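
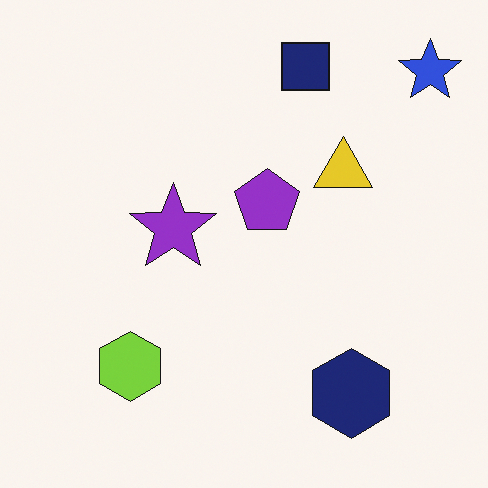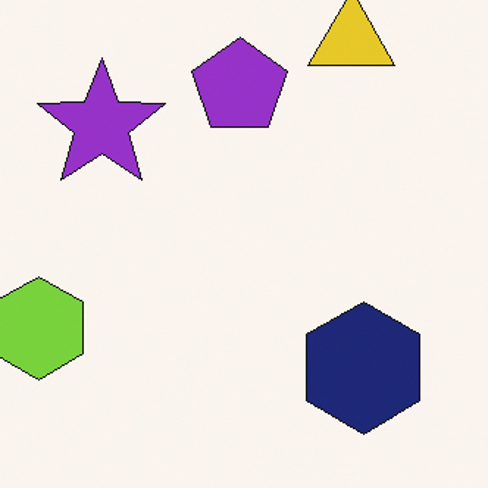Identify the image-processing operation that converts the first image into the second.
The transformation is: cropped to a modestly smaller region and rescaled.

The visible shapes are larger and the field of view is narrower; shapes near the original edges may be partly or wholly outside the frame — a crop-and-rescale.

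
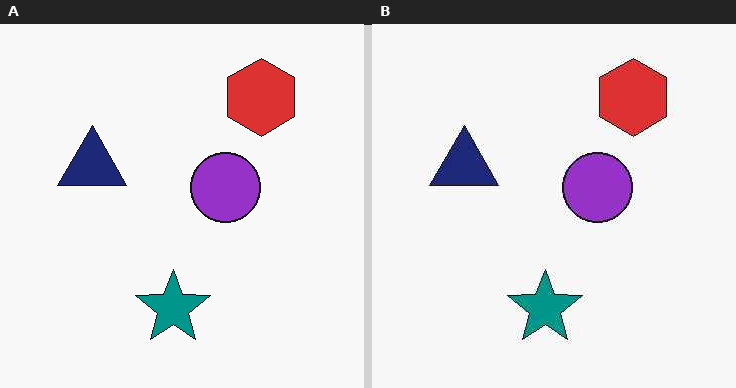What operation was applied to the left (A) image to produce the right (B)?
The right (B) image is the left (A) JPEG-compressed with visible artifacts.

Blocky 8×8 compression artifacts appear around shape edges and the flat background shows ringing — characteristic JPEG degradation.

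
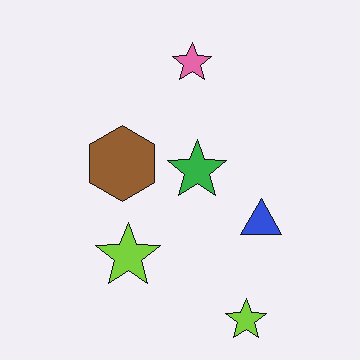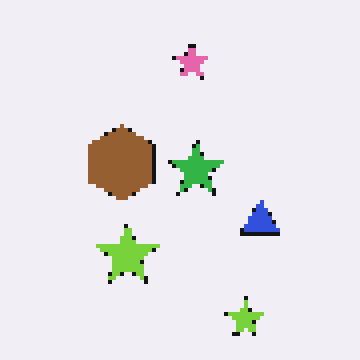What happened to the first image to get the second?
The image was lightly pixelated (a mild mosaic effect).

Shapes are reduced to large square blocks; fine edges and outlines are lost — a downscale-then-upscale (mosaic) effect.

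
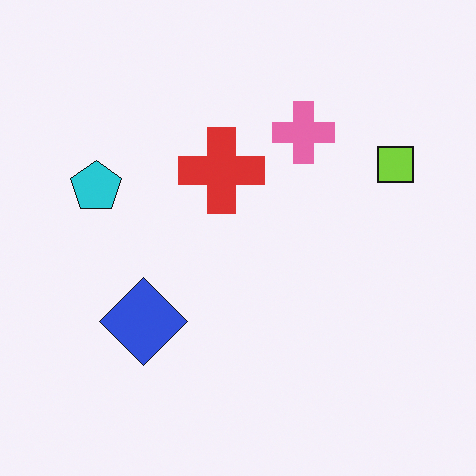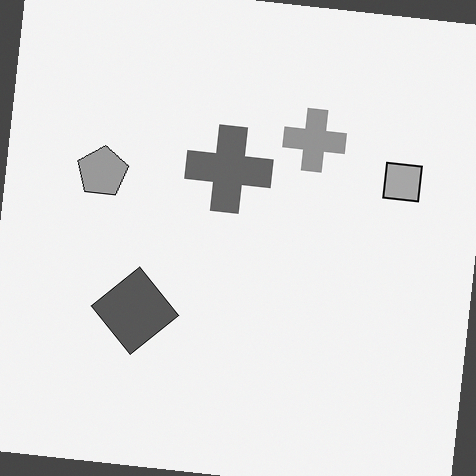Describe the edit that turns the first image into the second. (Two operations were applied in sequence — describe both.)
The transformation is: rotated clockwise by a small amount, then converted to grayscale.

Every shape is tilted by the same angle and the image corners show triangular fill wedges — a whole-image rotation by a non-right angle. All color is removed — every shape is now a shade of grey.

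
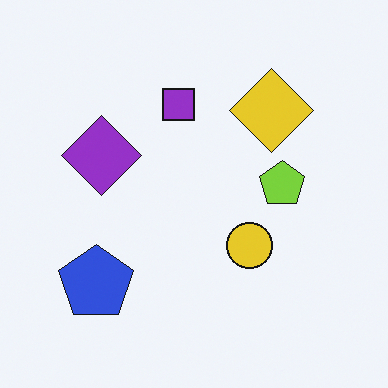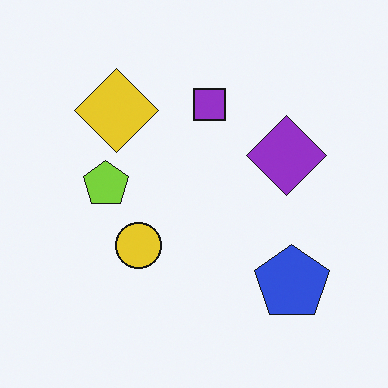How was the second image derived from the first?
The transformation is: flipped horizontally (left ↔ right).

The blue pentagon is in the bottom-left of the first image and the bottom-right of the second — shapes on opposite sides of the vertical midline have swapped in a mirror flip.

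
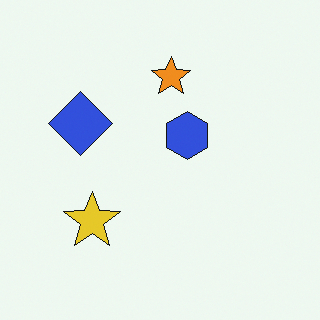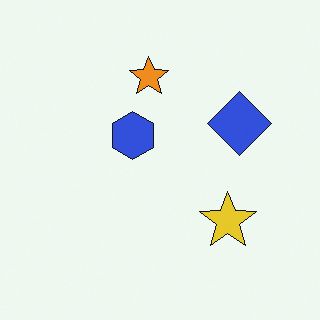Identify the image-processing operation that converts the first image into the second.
Flipped horizontally (left ↔ right).

The blue diamond is in the left of the first image and the right of the second — shapes on opposite sides of the vertical midline have swapped in a mirror flip.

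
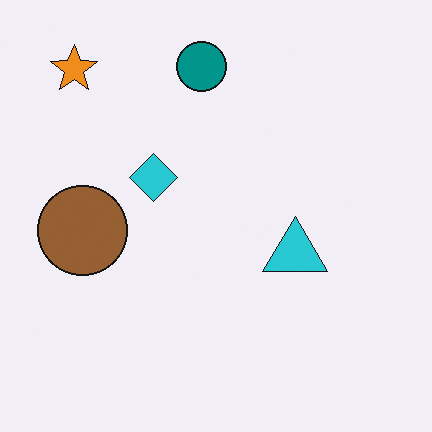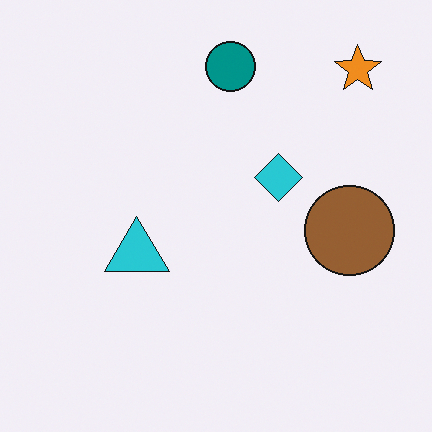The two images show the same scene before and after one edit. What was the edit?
It was flipped horizontally (left ↔ right).

The orange star is in the top-left of the first image and the top-right of the second — shapes on opposite sides of the vertical midline have swapped in a mirror flip.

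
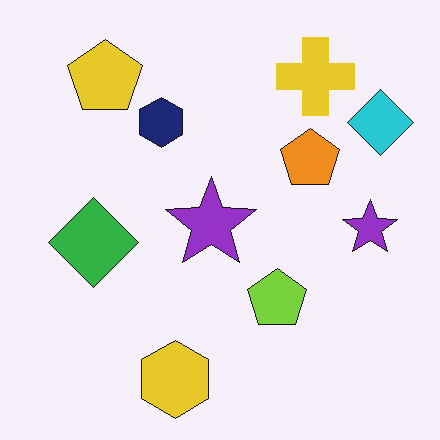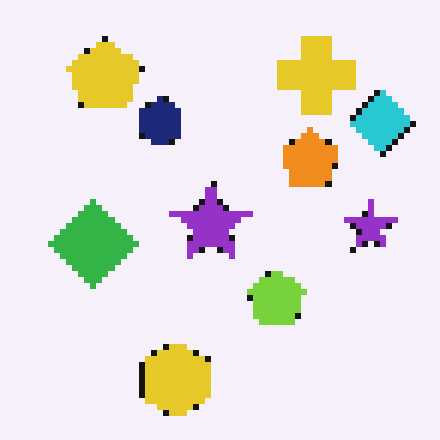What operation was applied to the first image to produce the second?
This is the original image pixelated into visible square blocks.

Shapes are reduced to large square blocks; fine edges and outlines are lost — a downscale-then-upscale (mosaic) effect.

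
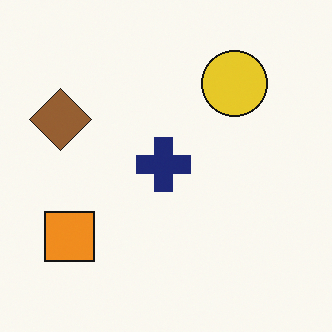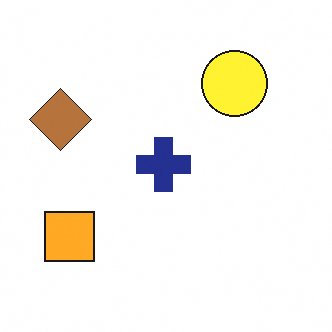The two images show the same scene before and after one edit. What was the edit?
The second image is the first slightly brightened.

Every pixel — background and shapes alike — is uniformly brightened.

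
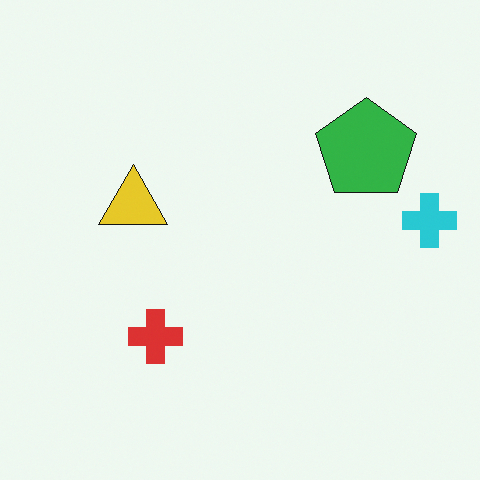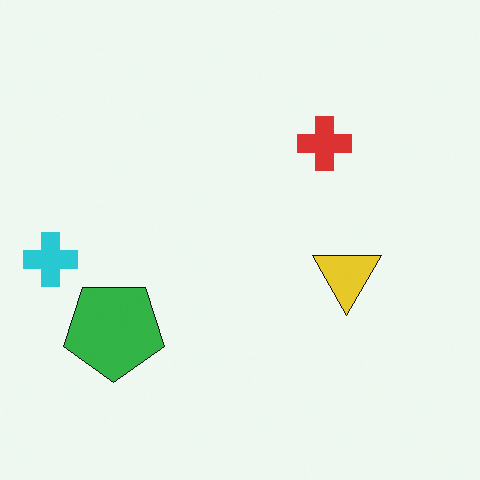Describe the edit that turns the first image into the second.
Rotated 180°.

The cyan cross sits in the right of the first image and the left of the second — consistent with a whole-image 180° rotation.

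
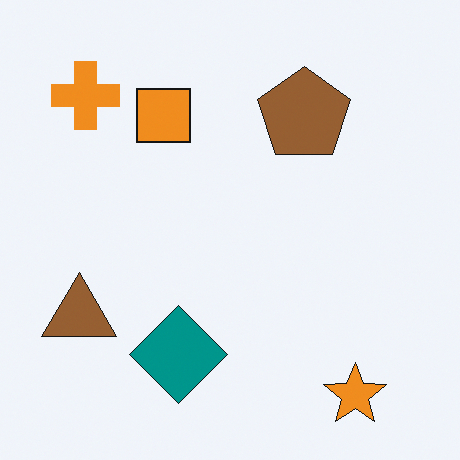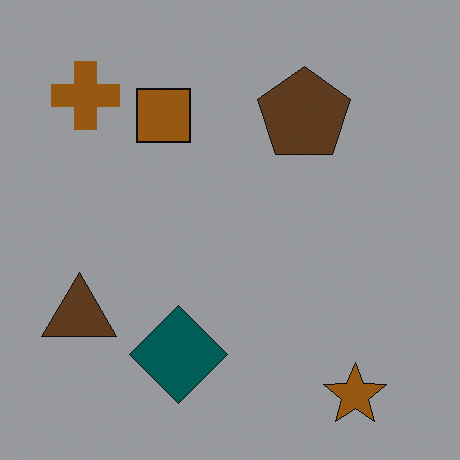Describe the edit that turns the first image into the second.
Noticeably darkened.

Every pixel — background and shapes alike — is uniformly darkened.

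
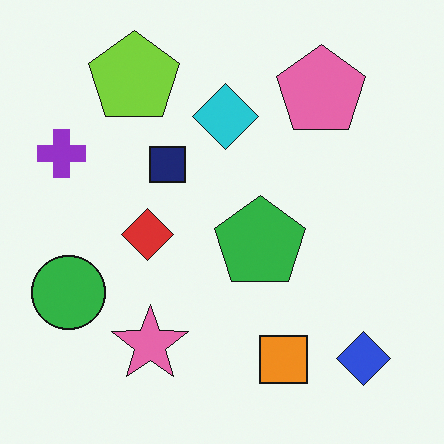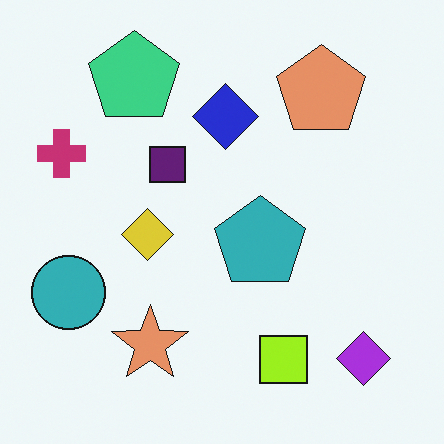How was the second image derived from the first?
This is the original image hue-shifted by a small amount.

Every shape's color has rotated by the same amount around the hue wheel — a uniform hue shift.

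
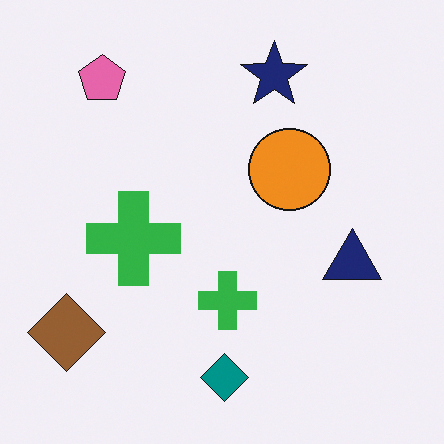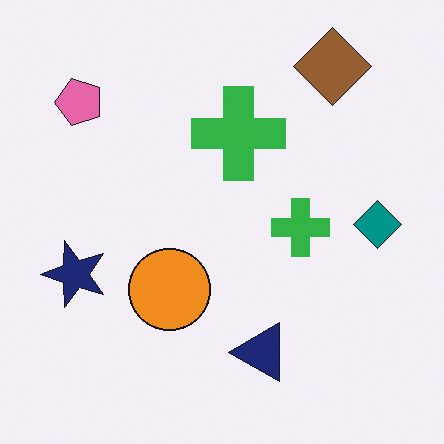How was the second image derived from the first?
It was transposed (reflected across the top-left ↔ bottom-right diagonal).

Shapes have swapped their row and column positions — what was in the top-right is now in the bottom-left — a diagonal reflection.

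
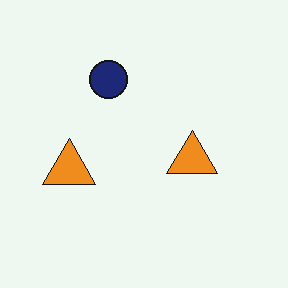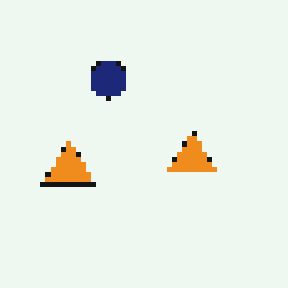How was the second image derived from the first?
Lightly pixelated (a mild mosaic effect).

Shapes are reduced to large square blocks; fine edges and outlines are lost — a downscale-then-upscale (mosaic) effect.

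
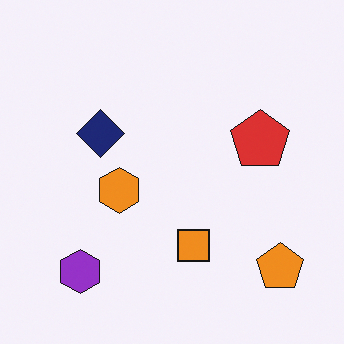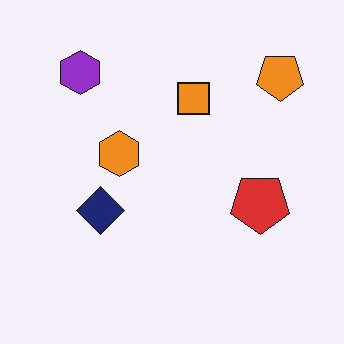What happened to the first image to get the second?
The image was flipped vertically (top ↔ bottom).

The purple hexagon is in the bottom-left of the first image and the top-left of the second — shapes on opposite sides of the horizontal midline have swapped in a mirror flip.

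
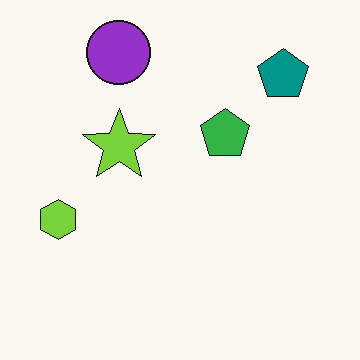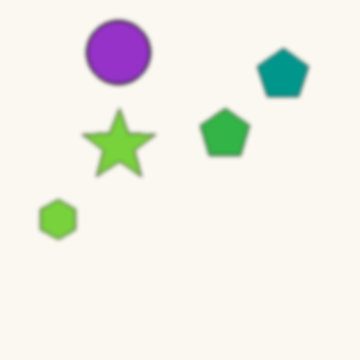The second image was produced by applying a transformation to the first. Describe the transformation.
The second image is the first slightly softened.

Shape edges and outlines are uniformly softened across the whole image.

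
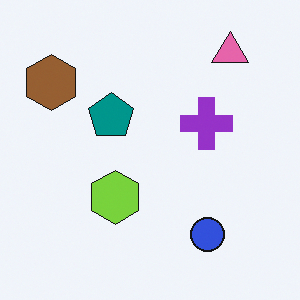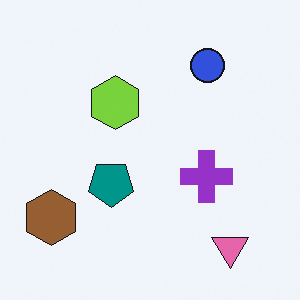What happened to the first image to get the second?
The transformation is: flipped vertically (top ↔ bottom).

The pink triangle is in the top-right of the first image and the bottom-right of the second — shapes on opposite sides of the horizontal midline have swapped in a mirror flip.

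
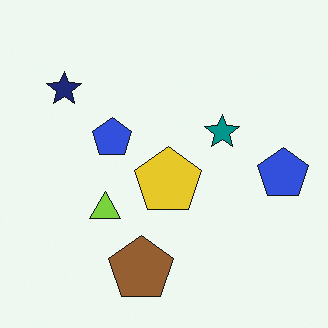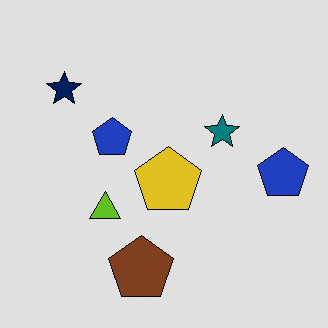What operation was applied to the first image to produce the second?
The transformation is: posterized to a reduced palette.

Each flat color has snapped to a coarser quantized level — most visibly, the near-white background has dropped to a flat grey.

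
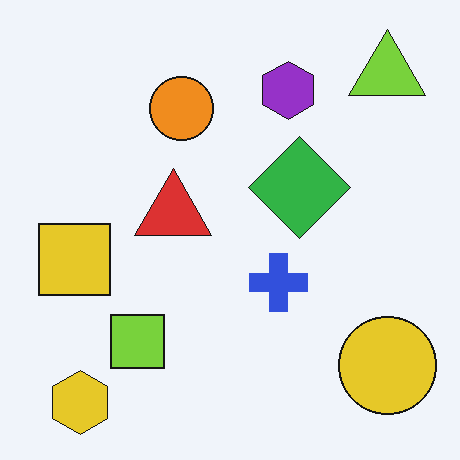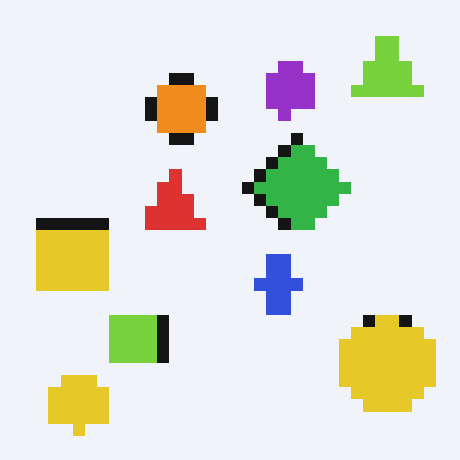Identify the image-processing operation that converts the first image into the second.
The transformation is: coarsely pixelated.

Shapes are reduced to large square blocks; fine edges and outlines are lost — a downscale-then-upscale (mosaic) effect.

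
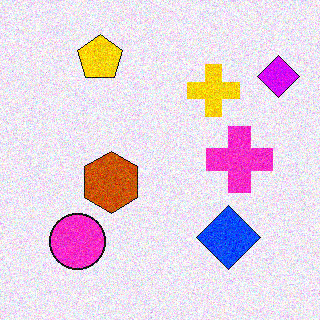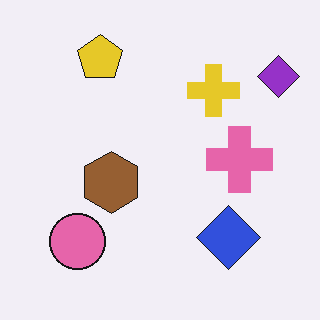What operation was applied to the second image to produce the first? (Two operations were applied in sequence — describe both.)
It was made much more vivid (saturation change), then degraded with moderate additive noise.

All colors are more vivid — a global saturation change. Random speckle covers the whole image, including the flat background.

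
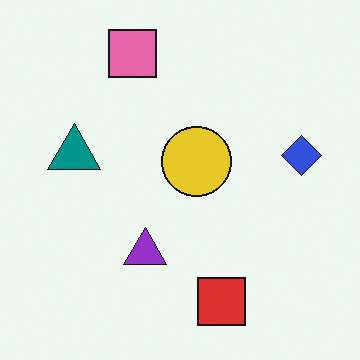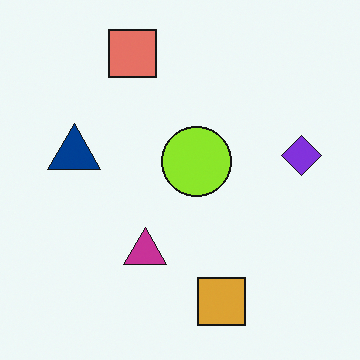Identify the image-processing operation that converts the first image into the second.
The transformation is: hue-shifted by a small amount.

Every shape's color has rotated by the same amount around the hue wheel — a uniform hue shift.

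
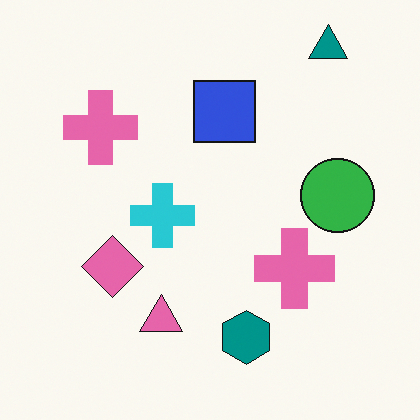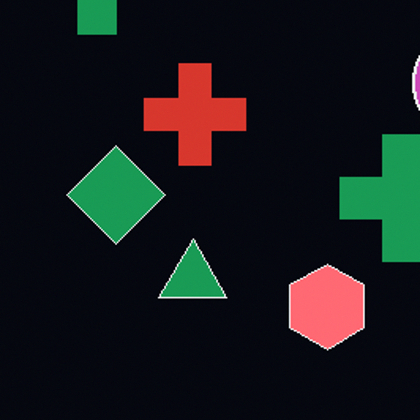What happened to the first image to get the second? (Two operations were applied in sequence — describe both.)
The image was cropped to a modestly smaller region and rescaled, then color-inverted (negative).

The visible shapes are larger and the field of view is narrower; shapes near the original edges may be partly or wholly outside the frame — a crop-and-rescale. The light background has become dark and every shape's color is its complement — a photographic negative.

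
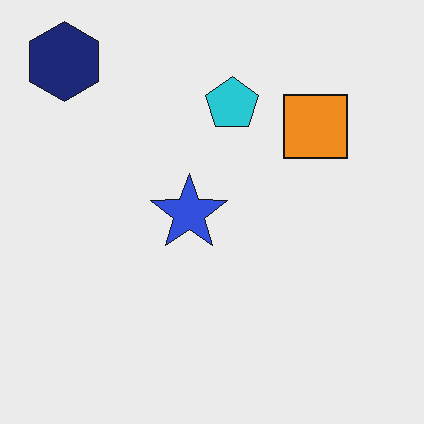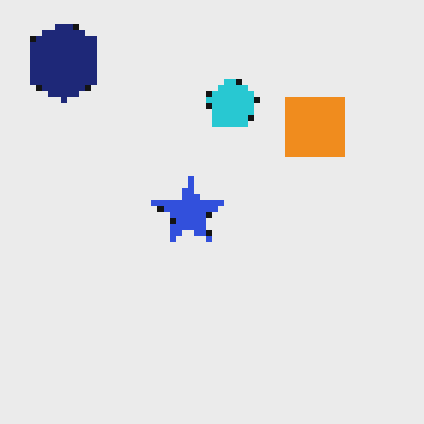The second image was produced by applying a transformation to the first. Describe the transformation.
The second image is the first pixelated into visible square blocks.

Shapes are reduced to large square blocks; fine edges and outlines are lost — a downscale-then-upscale (mosaic) effect.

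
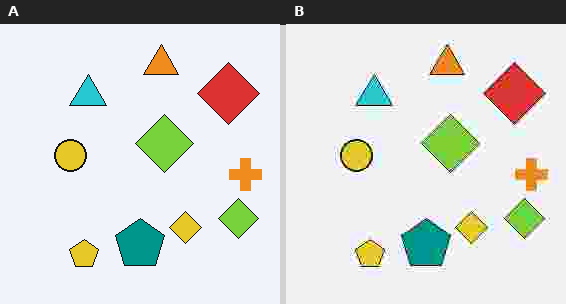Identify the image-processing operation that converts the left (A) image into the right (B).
The image was heavily JPEG-compressed with obvious blocking artifacts.

Blocky 8×8 compression artifacts appear around shape edges and the flat background shows ringing — characteristic JPEG degradation.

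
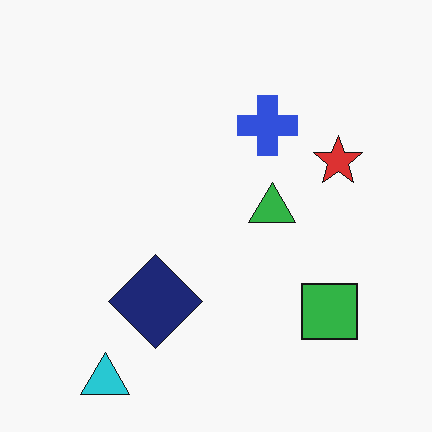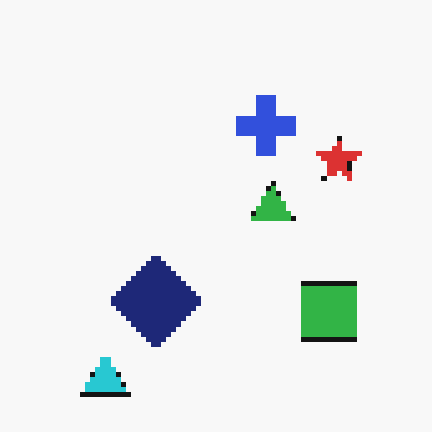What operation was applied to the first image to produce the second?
Lightly pixelated (a mild mosaic effect).

Shapes are reduced to large square blocks; fine edges and outlines are lost — a downscale-then-upscale (mosaic) effect.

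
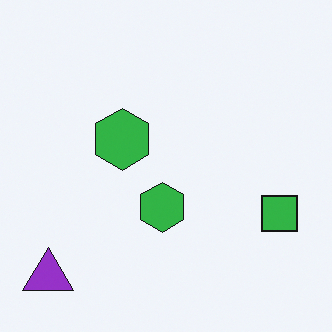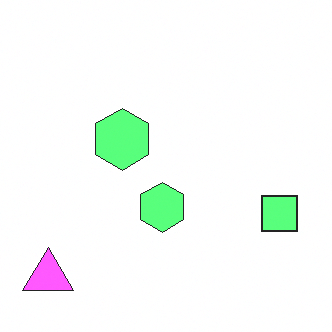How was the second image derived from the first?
The second image is the first brightened a lot.

Every pixel — background and shapes alike — is uniformly brightened.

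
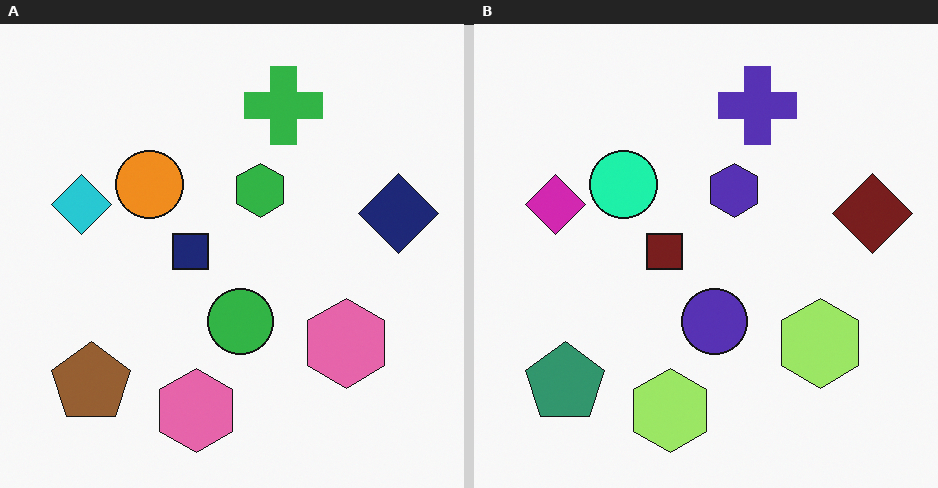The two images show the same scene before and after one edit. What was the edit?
The image was hue-shifted noticeably.

Every shape's color has rotated by the same amount around the hue wheel — a uniform hue shift.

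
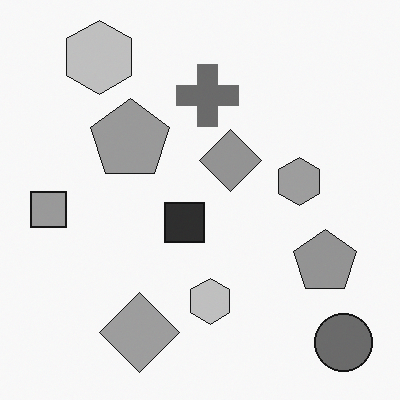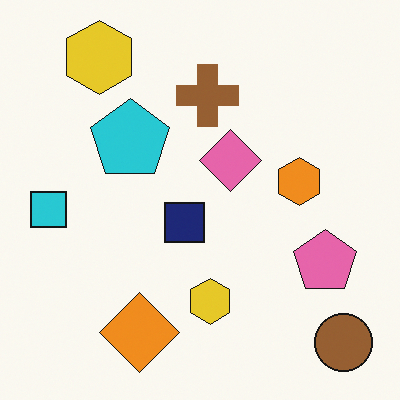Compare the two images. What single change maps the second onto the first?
Converted to grayscale.

All color is removed — every shape is now a shade of grey.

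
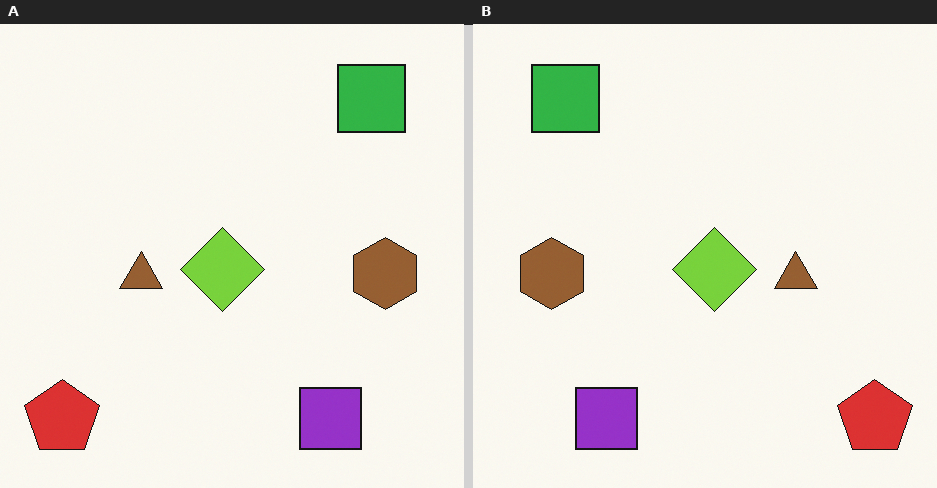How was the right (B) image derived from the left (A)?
Flipped horizontally (left ↔ right).

The red pentagon is in the bottom-left of the left (A) image and the bottom-right of the right (B) — shapes on opposite sides of the vertical midline have swapped in a mirror flip.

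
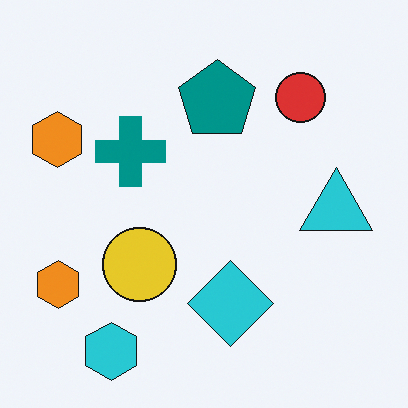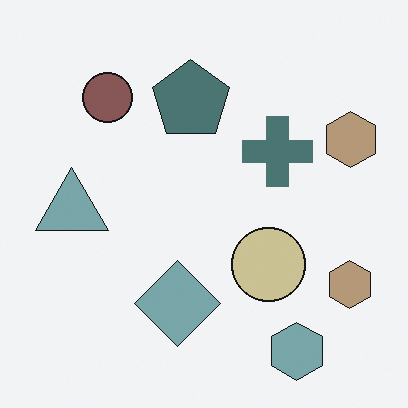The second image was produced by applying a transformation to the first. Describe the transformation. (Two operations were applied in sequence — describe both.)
It was made much more muted (saturation change), then flipped horizontally (left ↔ right).

All colors are more muted and greyish — a global saturation change. The cyan triangle is in the right of the first image and the left of the second — shapes on opposite sides of the vertical midline have swapped in a mirror flip.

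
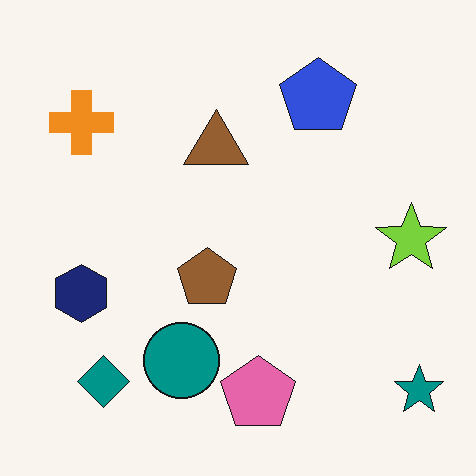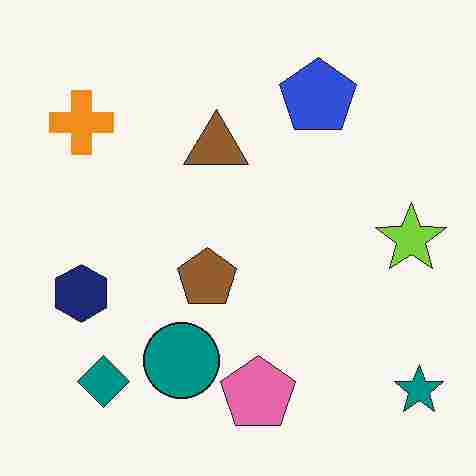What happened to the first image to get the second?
It was heavily JPEG-compressed with obvious blocking artifacts.

Blocky 8×8 compression artifacts appear around shape edges and the flat background shows ringing — characteristic JPEG degradation.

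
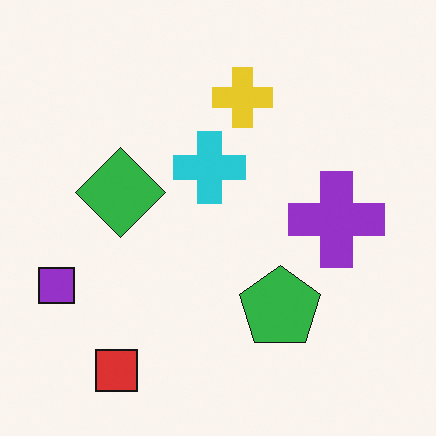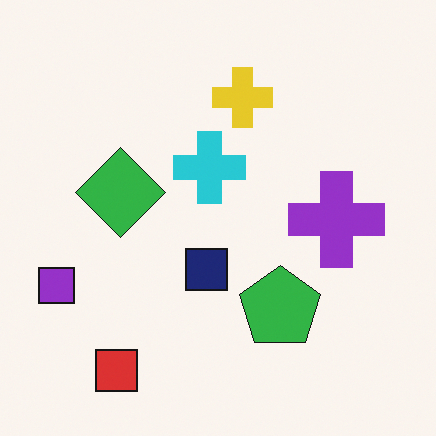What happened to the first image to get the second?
The transformation is: overlaid with an additional navy square.

A navy square appears in the second image that is absent from the first.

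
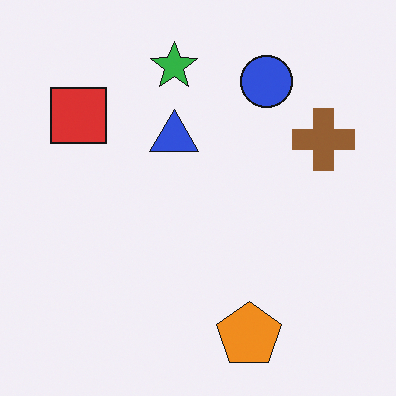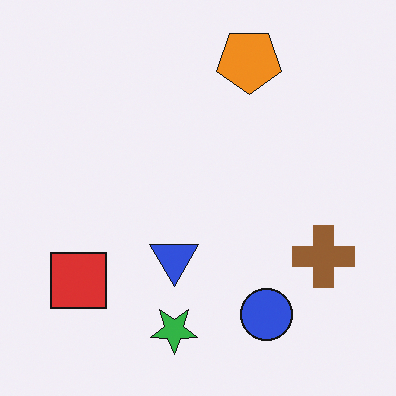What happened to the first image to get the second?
The transformation is: flipped vertically (top ↔ bottom).

The orange pentagon is in the bottom of the first image and the top of the second — shapes on opposite sides of the horizontal midline have swapped in a mirror flip.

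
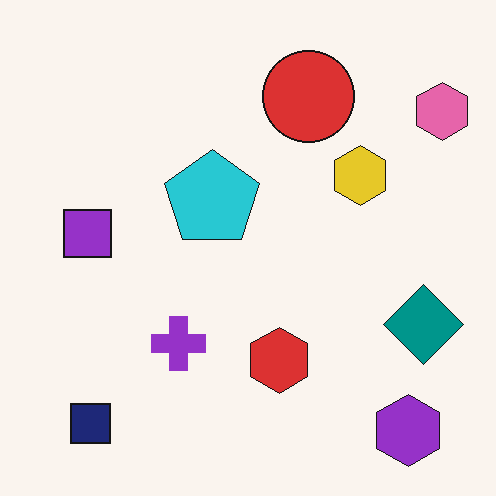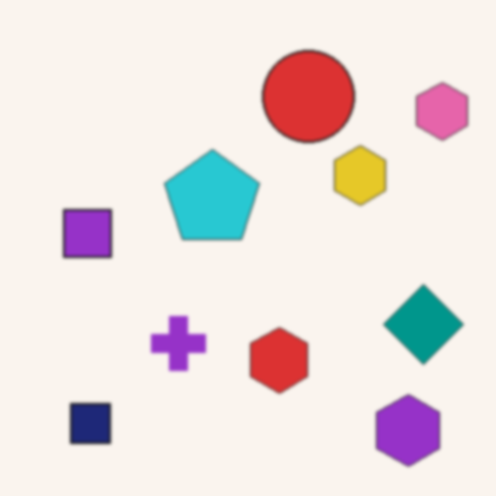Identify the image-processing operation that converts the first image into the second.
This is the original image given a subtle gaussian blur.

Shape edges and outlines are uniformly softened across the whole image.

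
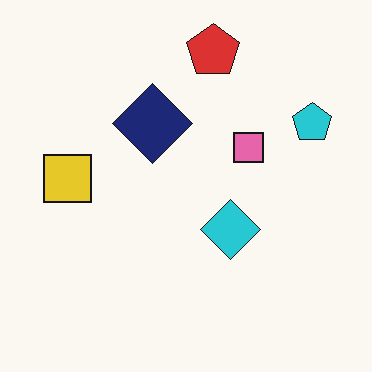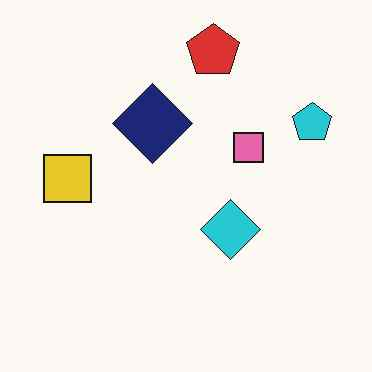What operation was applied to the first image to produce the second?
It was JPEG-compressed with visible artifacts.

Blocky 8×8 compression artifacts appear around shape edges and the flat background shows ringing — characteristic JPEG degradation.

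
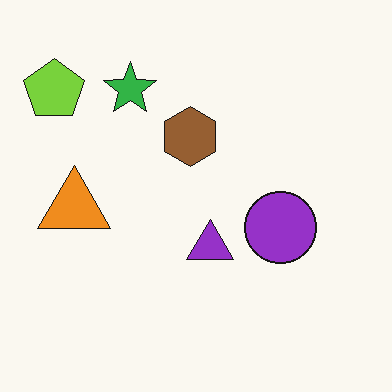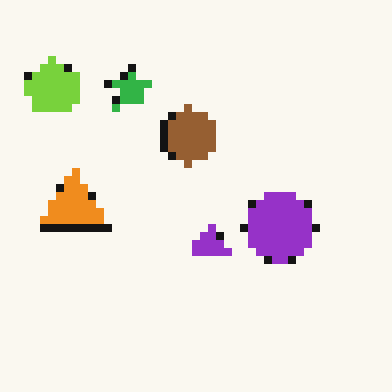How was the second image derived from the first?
The second image is the first moderately pixelated.

Shapes are reduced to large square blocks; fine edges and outlines are lost — a downscale-then-upscale (mosaic) effect.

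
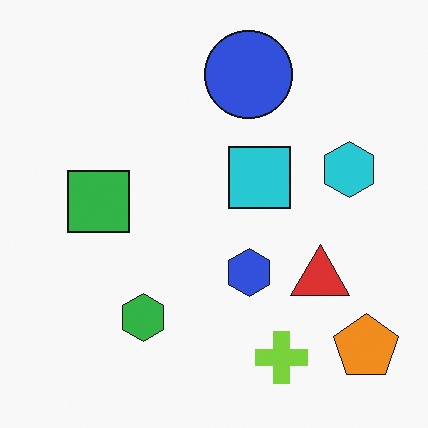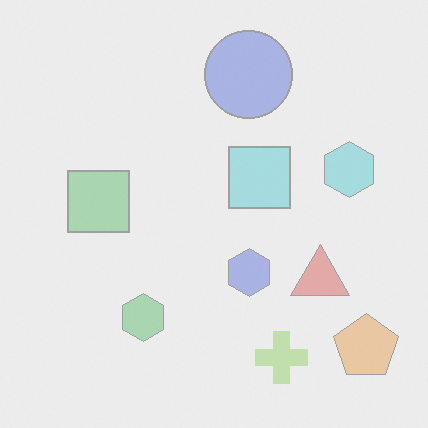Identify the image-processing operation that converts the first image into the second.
The transformation is: given much lower contrast.

Tones are pushed toward mid-grey across the whole image — a global contrast change.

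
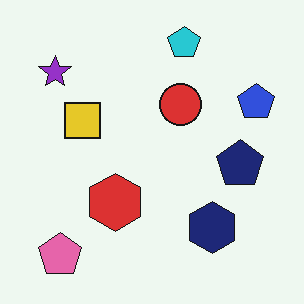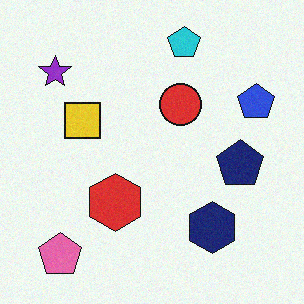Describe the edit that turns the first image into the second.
This is the original image degraded with a light layer of grain.

Random speckle covers the whole image, including the flat background.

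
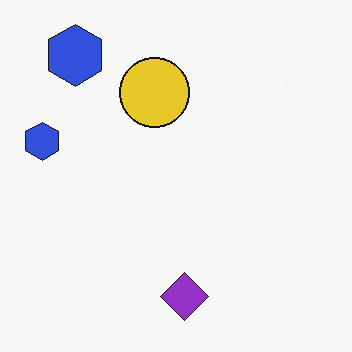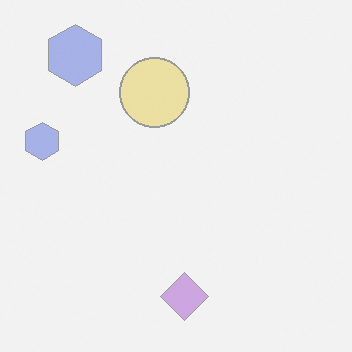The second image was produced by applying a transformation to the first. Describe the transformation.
The image was given much lower contrast.

Tones are pushed toward mid-grey across the whole image — a global contrast change.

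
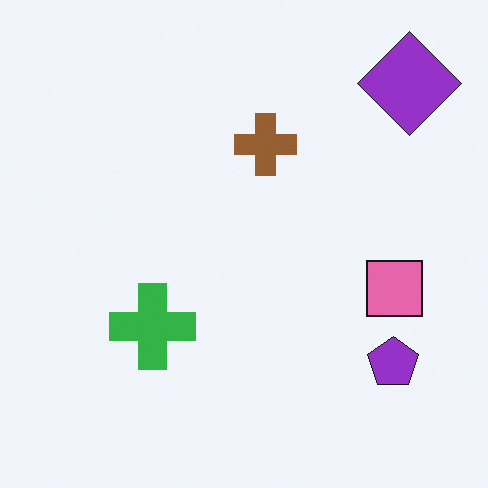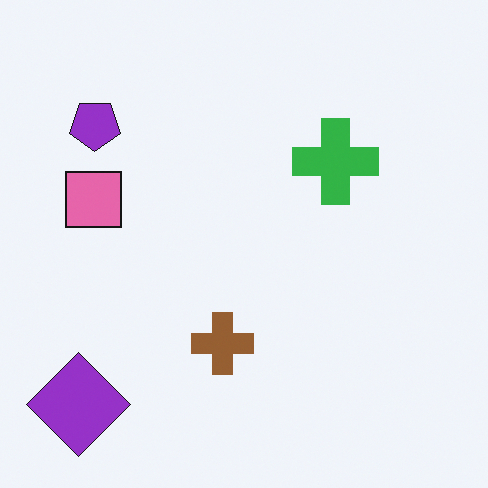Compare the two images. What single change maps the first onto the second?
This is the original image rotated 180°.

The purple diamond sits in the top-right of the first image and the bottom-left of the second — consistent with a whole-image 180° rotation.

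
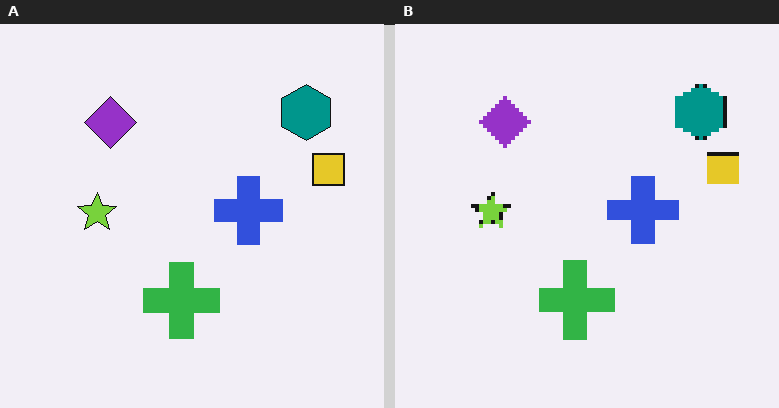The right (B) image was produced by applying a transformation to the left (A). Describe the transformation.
The image was mildly pixelated.

Shapes are reduced to large square blocks; fine edges and outlines are lost — a downscale-then-upscale (mosaic) effect.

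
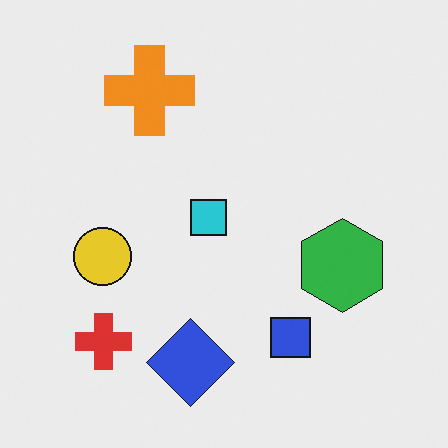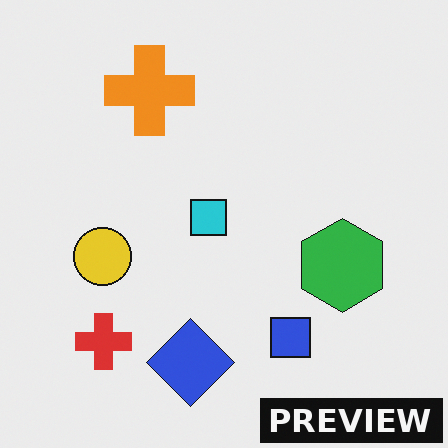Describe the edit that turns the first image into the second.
It was watermarked with the text "PREVIEW" in the lower-right corner.

A dark label reading "PREVIEW" appears in the lower-right corner.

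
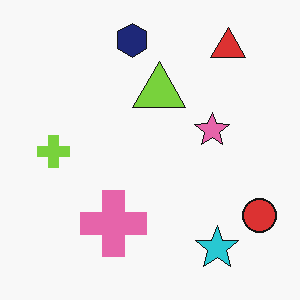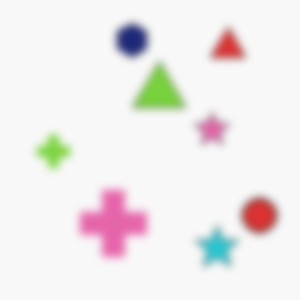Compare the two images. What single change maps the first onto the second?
The second image is the first moderately blurred.

Shape edges and outlines are uniformly softened across the whole image.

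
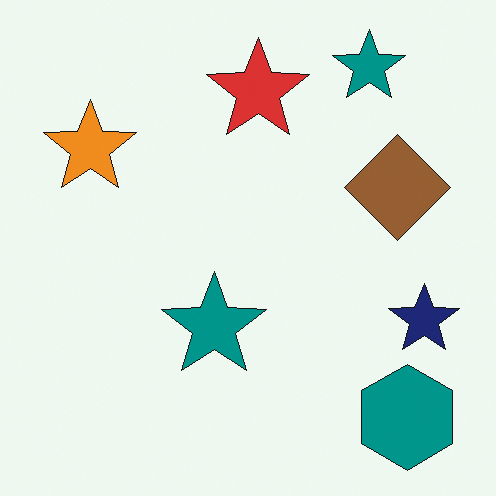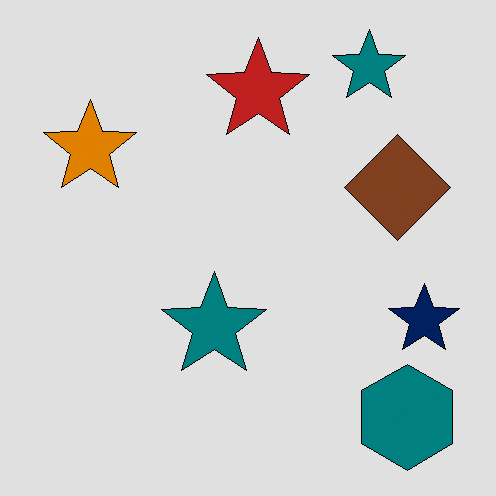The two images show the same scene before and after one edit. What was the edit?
This is the original image posterized to a reduced palette.

Each flat color has snapped to a coarser quantized level — most visibly, the near-white background has dropped to a flat grey.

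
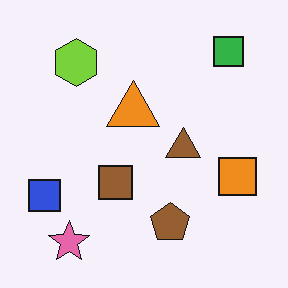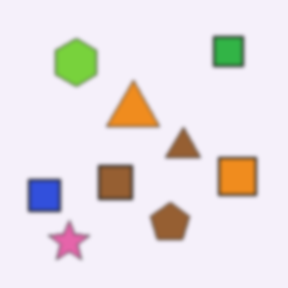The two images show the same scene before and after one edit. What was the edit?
The transformation is: lightly blurred.

Shape edges and outlines are uniformly softened across the whole image.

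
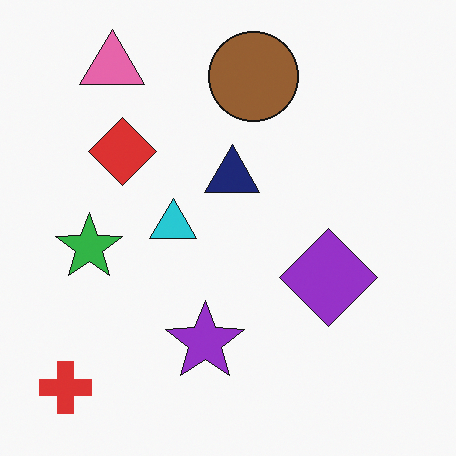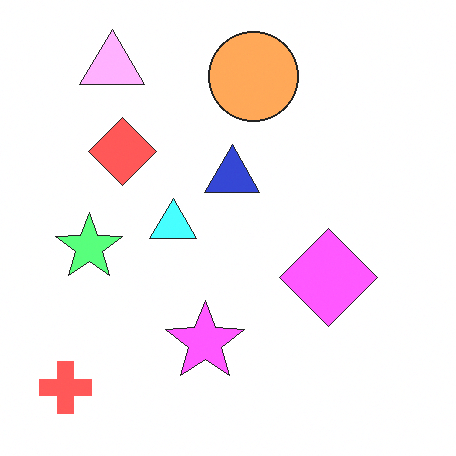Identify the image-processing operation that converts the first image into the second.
This is the original image brightened a lot.

Every pixel — background and shapes alike — is uniformly brightened.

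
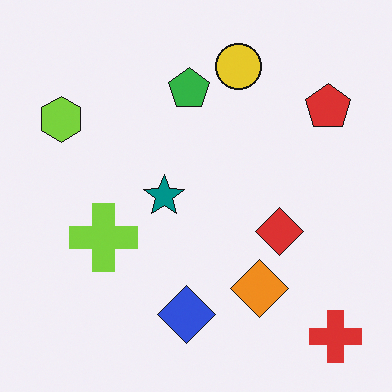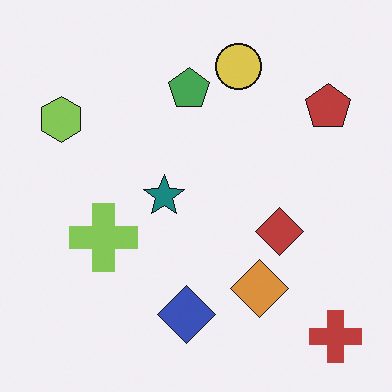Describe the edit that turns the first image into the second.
The second image is the first slightly desaturated.

All colors are more muted and greyish — a global saturation change.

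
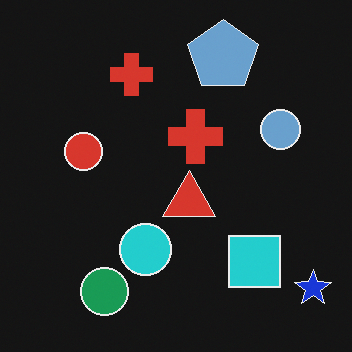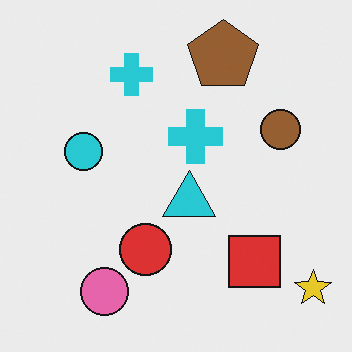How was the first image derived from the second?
It was color-inverted (negative).

The light background has become dark and every shape's color is its complement — a photographic negative.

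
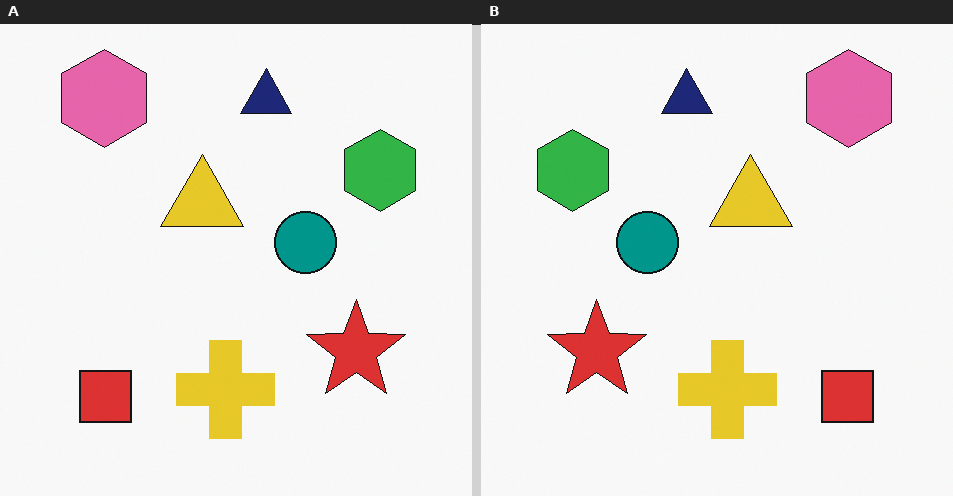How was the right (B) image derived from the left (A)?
The right (B) image is the left (A) flipped horizontally (left ↔ right).

The green hexagon is in the top-right of the left (A) image and the top-left of the right (B) — shapes on opposite sides of the vertical midline have swapped in a mirror flip.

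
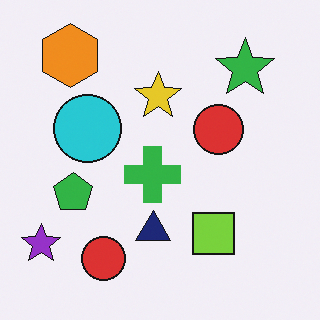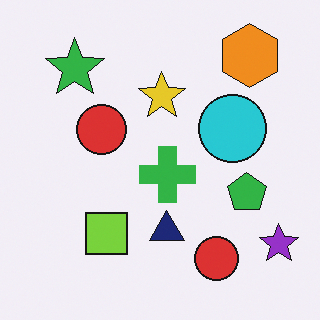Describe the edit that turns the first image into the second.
The second image is the first flipped horizontally (left ↔ right).

The purple star is in the bottom-left of the first image and the bottom-right of the second — shapes on opposite sides of the vertical midline have swapped in a mirror flip.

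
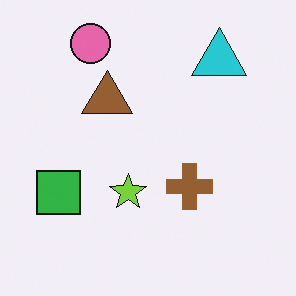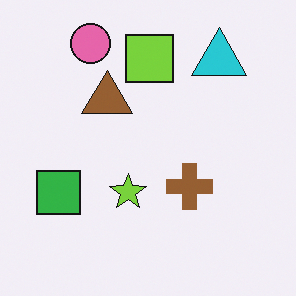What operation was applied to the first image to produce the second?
Overlaid with an additional lime square.

A lime square appears in the second image that is absent from the first.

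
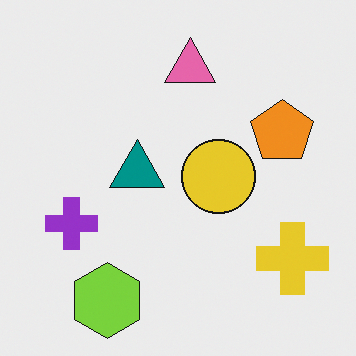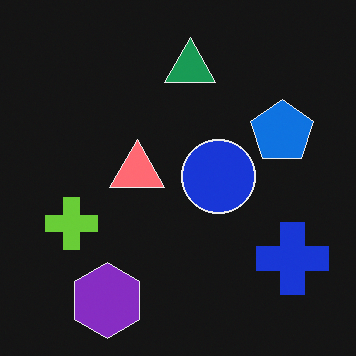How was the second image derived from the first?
The transformation is: color-inverted (negative).

The light background has become dark and every shape's color is its complement — a photographic negative.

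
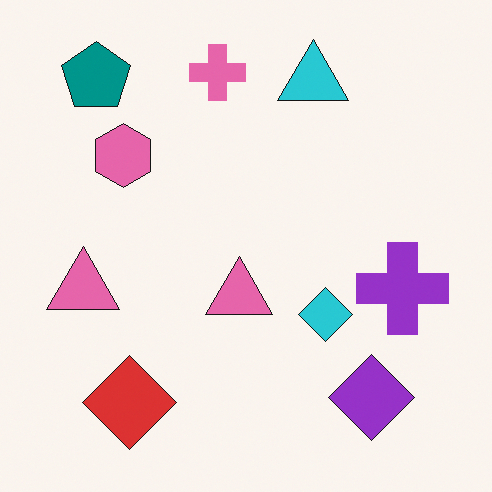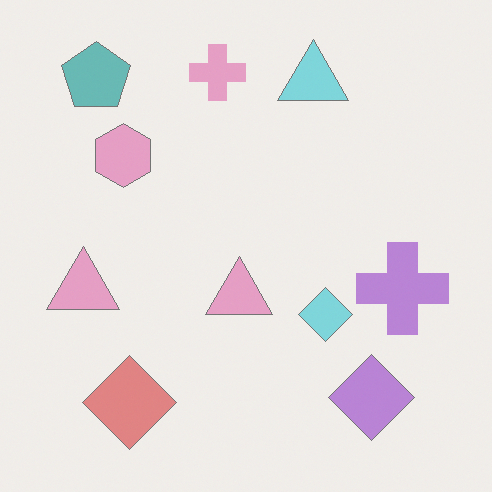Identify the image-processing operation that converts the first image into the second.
The transformation is: given much lower contrast.

Tones are pushed toward mid-grey across the whole image — a global contrast change.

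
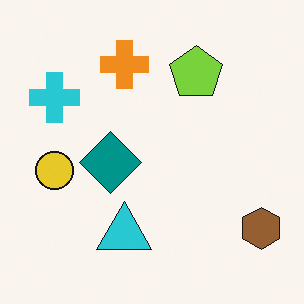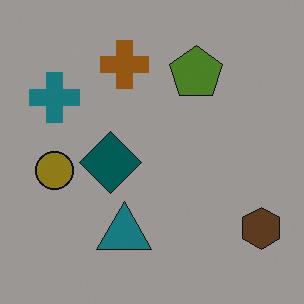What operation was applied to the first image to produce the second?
Substantially darkened.

Every pixel — background and shapes alike — is uniformly darkened.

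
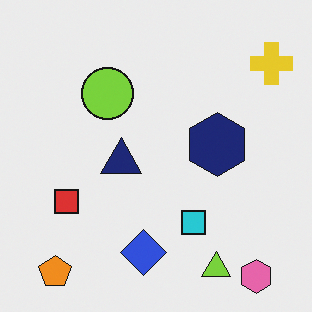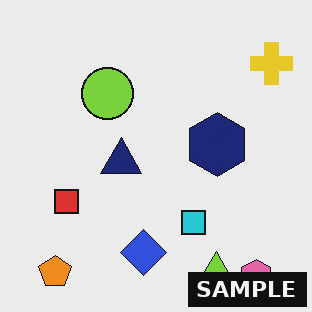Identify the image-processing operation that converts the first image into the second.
The image was watermarked with the text "SAMPLE" in the lower-right corner.

A dark label reading "SAMPLE" appears in the lower-right corner.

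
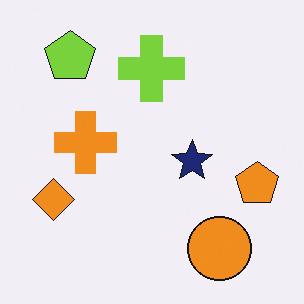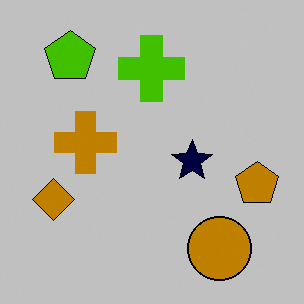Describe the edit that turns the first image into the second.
The transformation is: aggressively posterized.

Each flat color has snapped to a coarser quantized level — most visibly, the near-white background has dropped to a flat grey.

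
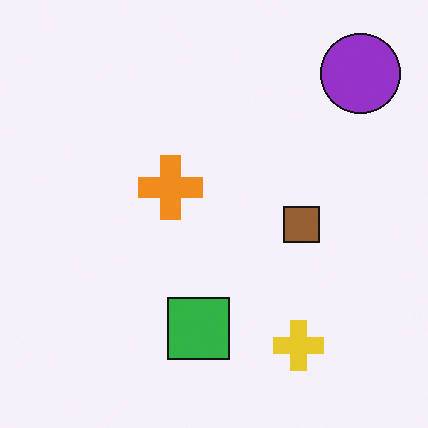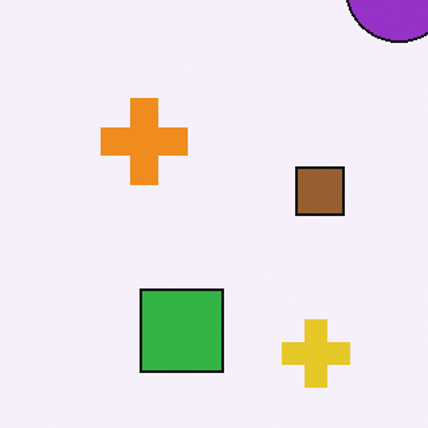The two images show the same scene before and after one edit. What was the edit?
This is the original image cropped slightly and scaled back up.

The visible shapes are larger and the field of view is narrower; shapes near the original edges may be partly or wholly outside the frame — a crop-and-rescale.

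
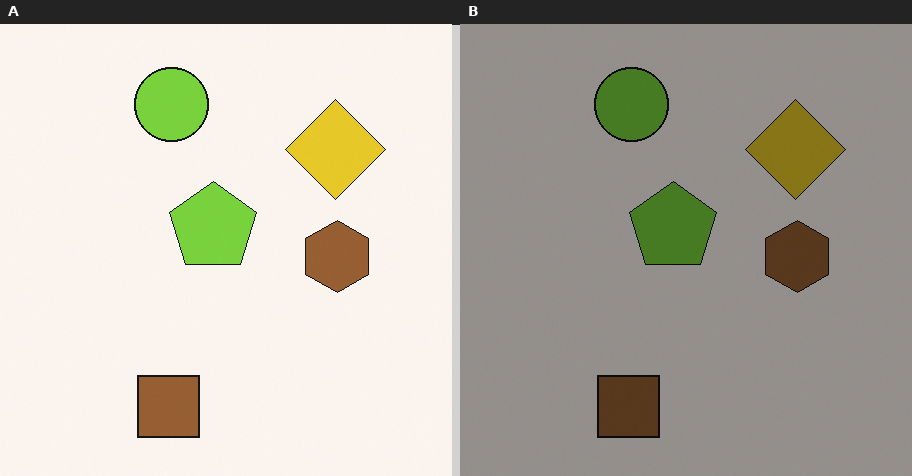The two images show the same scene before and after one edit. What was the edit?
Darkened a lot.

Every pixel — background and shapes alike — is uniformly darkened.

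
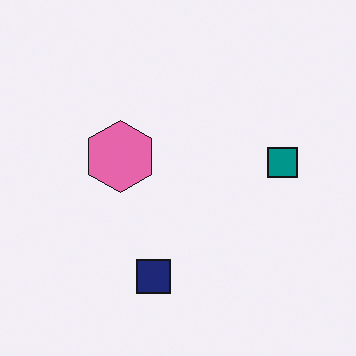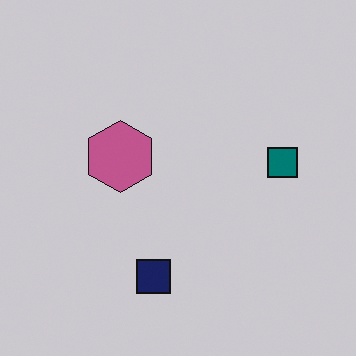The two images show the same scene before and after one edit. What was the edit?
The transformation is: slightly darkened.

Every pixel — background and shapes alike — is uniformly darkened.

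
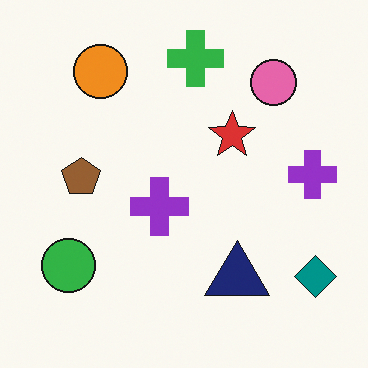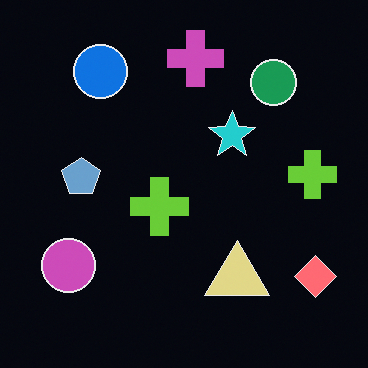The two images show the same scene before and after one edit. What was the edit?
This is the original image color-inverted (negative).

The light background has become dark and every shape's color is its complement — a photographic negative.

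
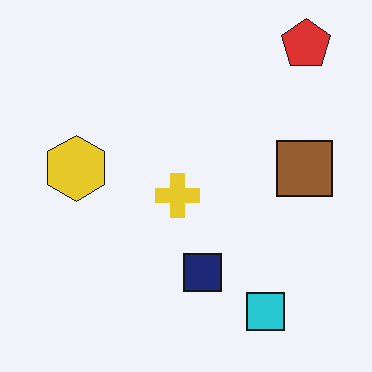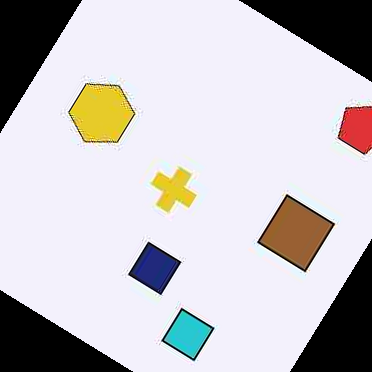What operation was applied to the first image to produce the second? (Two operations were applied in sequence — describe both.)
The image was heavily JPEG-compressed with obvious blocking artifacts, then rotated clockwise by a large amount — several tens of degrees.

Blocky 8×8 compression artifacts appear around shape edges and the flat background shows ringing — characteristic JPEG degradation. Every shape is tilted by the same angle and the image corners show triangular fill wedges — a whole-image rotation by a non-right angle.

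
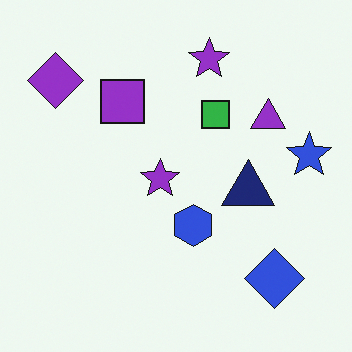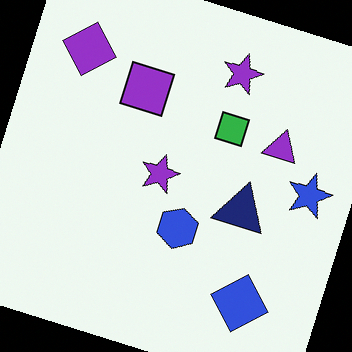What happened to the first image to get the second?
The transformation is: rotated clockwise by a clearly visible amount.

Every shape is tilted by the same angle and the image corners show triangular fill wedges — a whole-image rotation by a non-right angle.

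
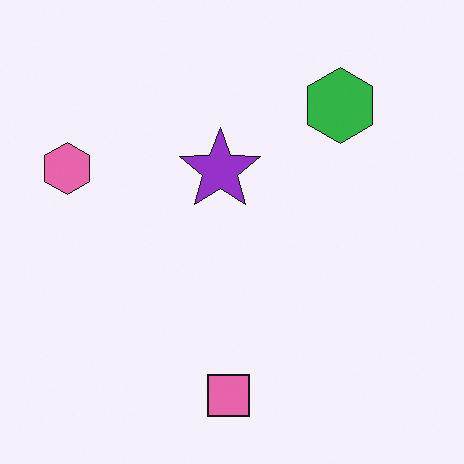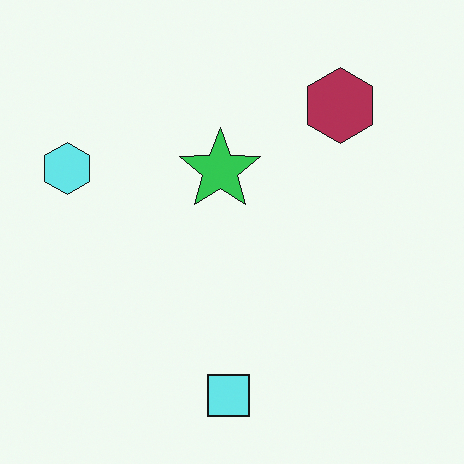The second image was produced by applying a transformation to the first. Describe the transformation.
This is the original image hue-shifted by a large amount.

Every shape's color has rotated by the same amount around the hue wheel — a uniform hue shift.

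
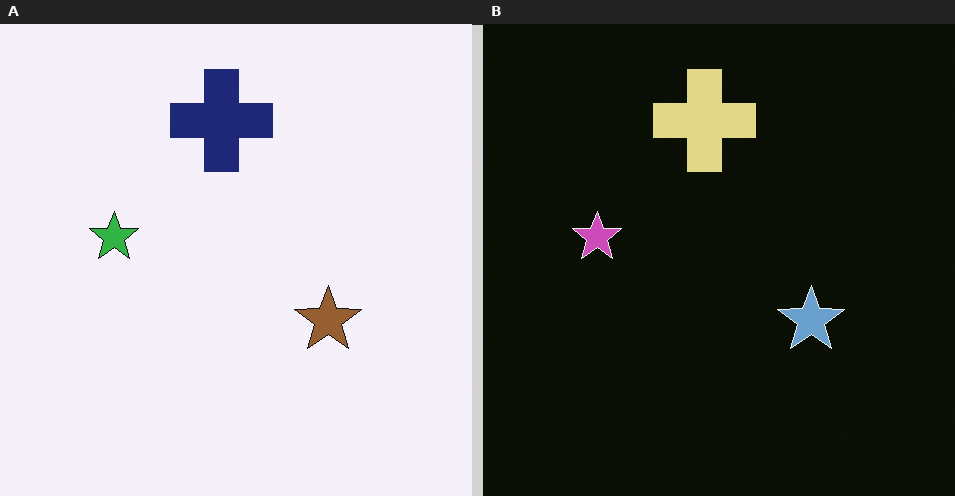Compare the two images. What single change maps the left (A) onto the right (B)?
This is the original image color-inverted (negative).

The light background has become dark and every shape's color is its complement — a photographic negative.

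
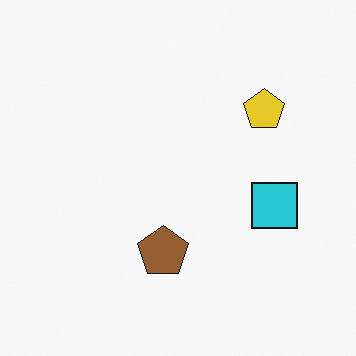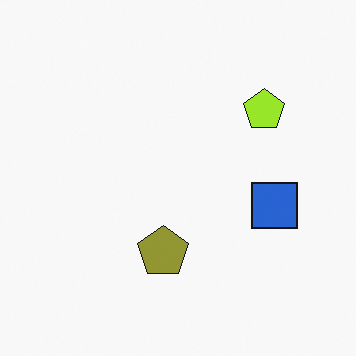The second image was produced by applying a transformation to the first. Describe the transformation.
The image was hue-shifted slightly.

Every shape's color has rotated by the same amount around the hue wheel — a uniform hue shift.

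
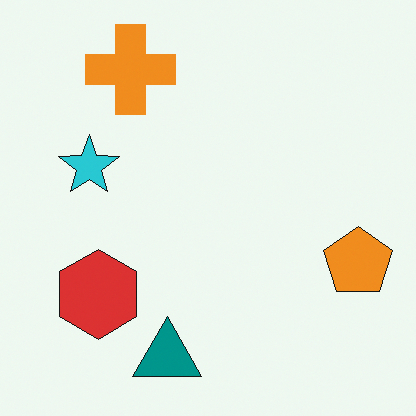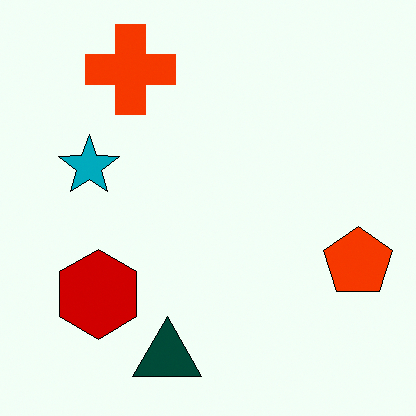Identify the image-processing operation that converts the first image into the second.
The transformation is: given much higher contrast.

Tones are pushed away from mid-grey across the whole image — a global contrast change.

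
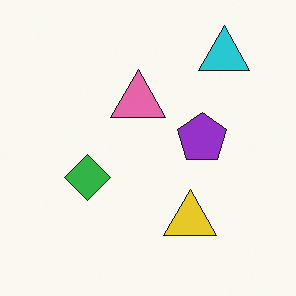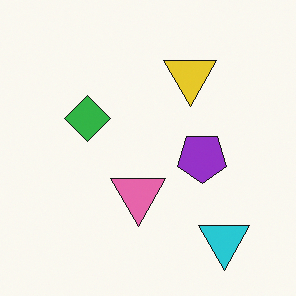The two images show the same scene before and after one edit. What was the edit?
It was flipped vertically (top ↔ bottom).

The cyan triangle is in the top-right of the first image and the bottom-right of the second — shapes on opposite sides of the horizontal midline have swapped in a mirror flip.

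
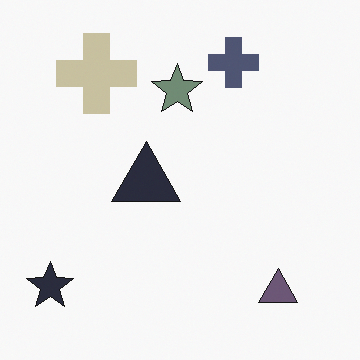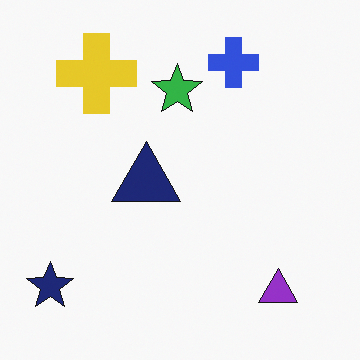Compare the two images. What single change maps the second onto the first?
It was heavily desaturated.

All colors are more muted and greyish — a global saturation change.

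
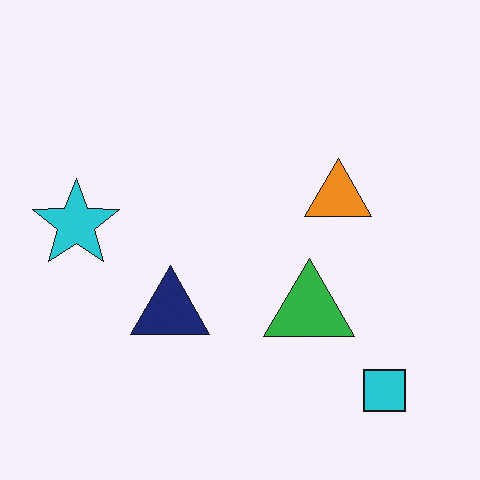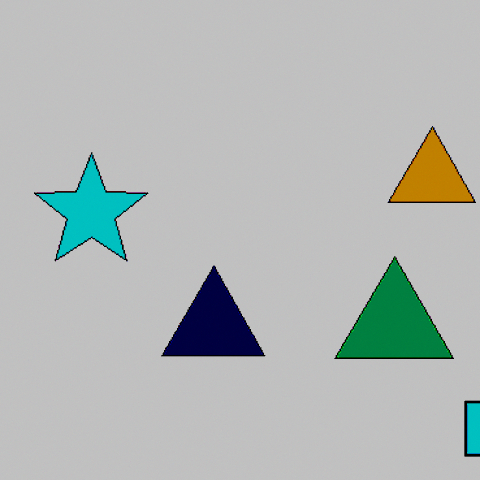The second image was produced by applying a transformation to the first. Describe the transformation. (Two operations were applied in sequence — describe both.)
The second image is the first cropped to a modestly smaller region and rescaled, then heavily posterized to just a handful of flat colors.

The visible shapes are larger and the field of view is narrower; shapes near the original edges may be partly or wholly outside the frame — a crop-and-rescale. Each flat color has snapped to a coarser quantized level — most visibly, the near-white background has dropped to a flat grey.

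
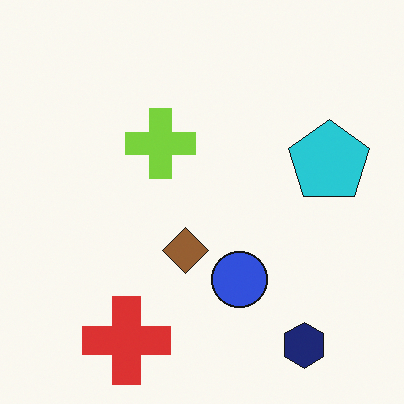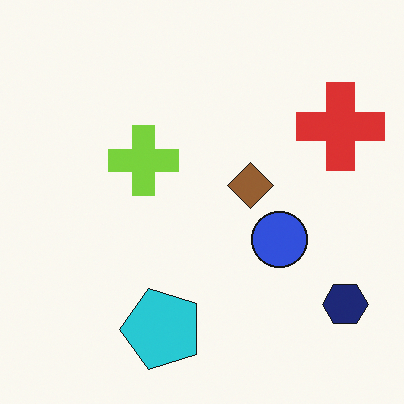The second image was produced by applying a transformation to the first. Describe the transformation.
The second image is the first transposed (reflected across the top-left ↔ bottom-right diagonal).

Shapes have swapped their row and column positions — what was in the top-right is now in the bottom-left — a diagonal reflection.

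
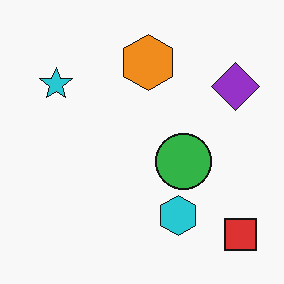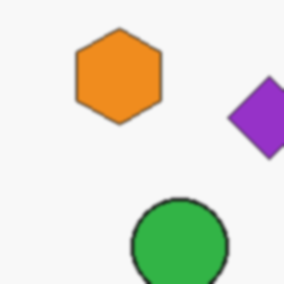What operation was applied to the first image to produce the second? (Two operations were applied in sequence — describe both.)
Cropped tightly and scaled back up, then lightly blurred.

The visible shapes are larger and the field of view is narrower; shapes near the original edges may be partly or wholly outside the frame — a crop-and-rescale. Shape edges and outlines are uniformly softened across the whole image.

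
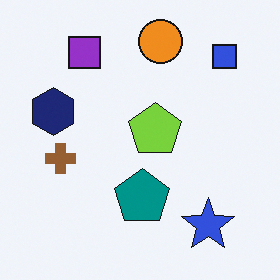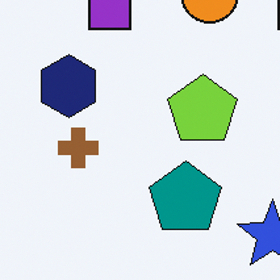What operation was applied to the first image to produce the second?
The second image is the first cropped slightly and scaled back up.

The visible shapes are larger and the field of view is narrower; shapes near the original edges may be partly or wholly outside the frame — a crop-and-rescale.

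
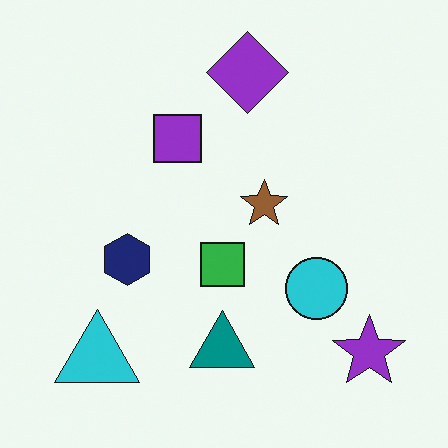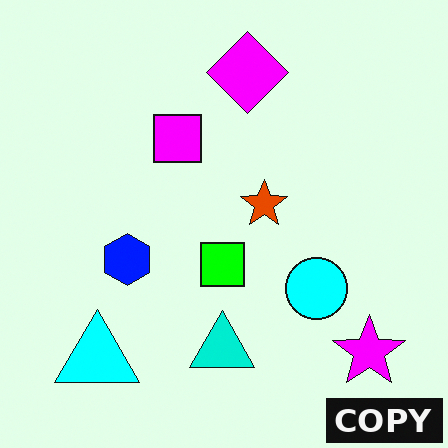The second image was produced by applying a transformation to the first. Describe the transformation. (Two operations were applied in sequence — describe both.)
This is the original image made much more vivid (saturation change), then watermarked with the text "COPY" in the lower-right corner.

All colors are more vivid — a global saturation change. A dark label reading "COPY" appears in the lower-right corner.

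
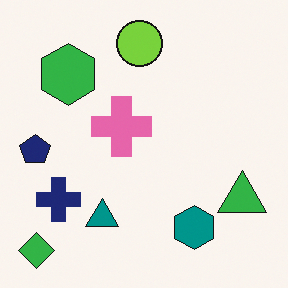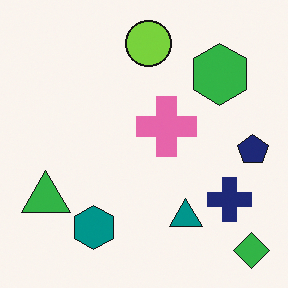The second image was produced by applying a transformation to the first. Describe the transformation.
This is the original image flipped horizontally (left ↔ right).

The navy pentagon is in the left of the first image and the right of the second — shapes on opposite sides of the vertical midline have swapped in a mirror flip.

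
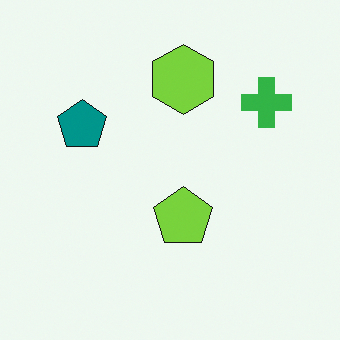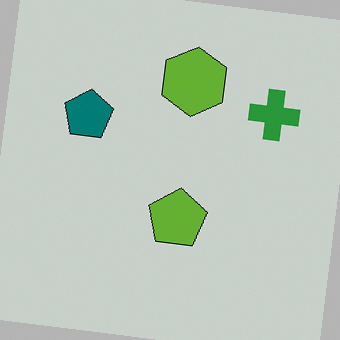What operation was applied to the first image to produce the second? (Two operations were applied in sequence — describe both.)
The transformation is: slightly darkened, then rotated clockwise by a small amount.

Every pixel — background and shapes alike — is uniformly darkened. Every shape is tilted by the same angle and the image corners show triangular fill wedges — a whole-image rotation by a non-right angle.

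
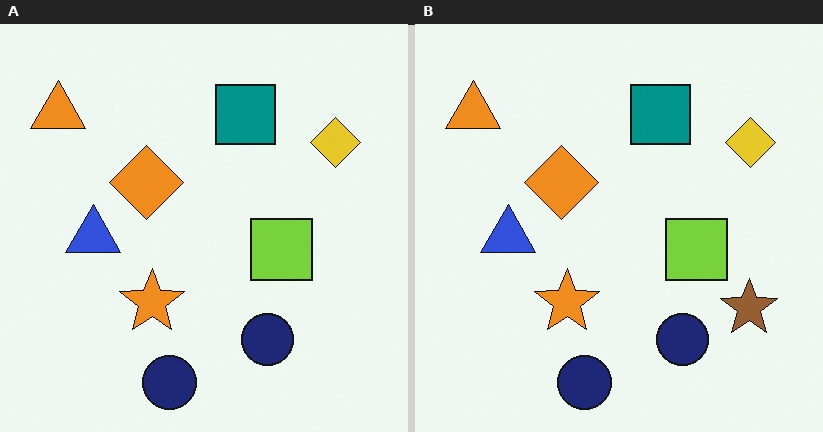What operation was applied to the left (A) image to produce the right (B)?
The right (B) image is the left (A) overlaid with an additional brown star.

A brown star appears in the right (B) image that is absent from the left (A).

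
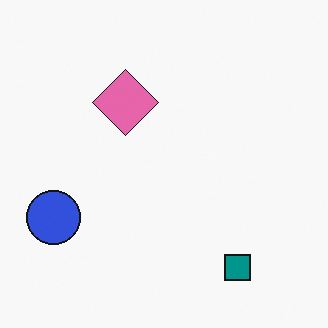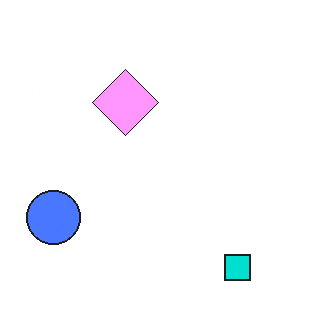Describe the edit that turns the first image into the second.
Substantially brightened.

Every pixel — background and shapes alike — is uniformly brightened.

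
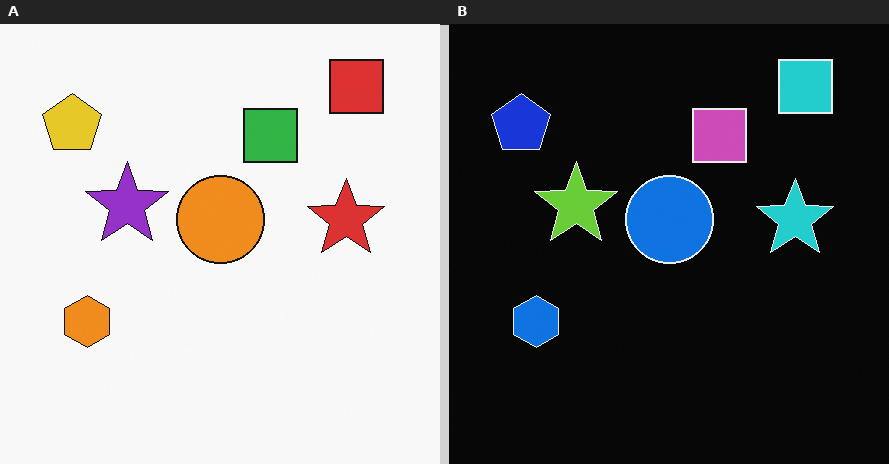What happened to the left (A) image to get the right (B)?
This is the original image color-inverted (negative).

The light background has become dark and every shape's color is its complement — a photographic negative.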